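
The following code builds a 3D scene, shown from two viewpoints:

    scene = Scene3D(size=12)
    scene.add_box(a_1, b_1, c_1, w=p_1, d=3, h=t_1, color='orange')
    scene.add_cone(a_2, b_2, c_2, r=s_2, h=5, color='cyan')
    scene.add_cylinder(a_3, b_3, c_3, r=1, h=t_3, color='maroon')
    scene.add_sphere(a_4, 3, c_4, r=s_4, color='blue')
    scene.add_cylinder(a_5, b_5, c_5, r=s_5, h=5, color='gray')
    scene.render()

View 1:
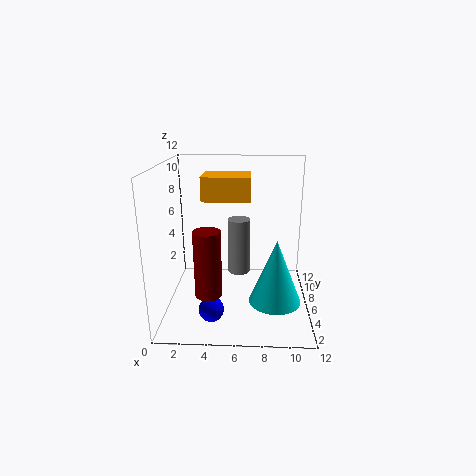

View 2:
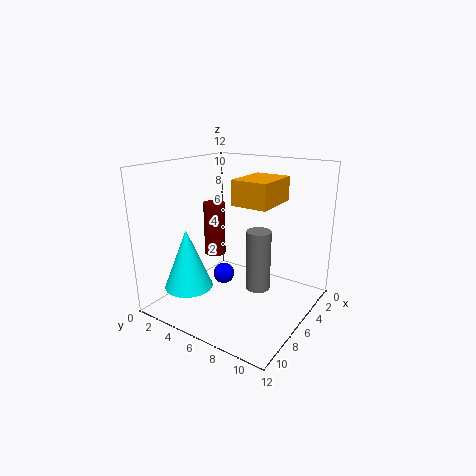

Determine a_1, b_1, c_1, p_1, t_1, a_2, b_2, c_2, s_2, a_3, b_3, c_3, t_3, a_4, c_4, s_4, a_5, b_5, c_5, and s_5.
a_1 = 3
b_1 = 6
c_1 = 9
p_1 = 4
t_1 = 2
a_2 = 9
b_2 = 3
c_2 = 2
s_2 = 2
a_3 = 4
b_3 = 2
c_3 = 3
t_3 = 5
a_4 = 4
c_4 = 1
s_4 = 1
a_5 = 6
b_5 = 8
c_5 = 2
s_5 = 1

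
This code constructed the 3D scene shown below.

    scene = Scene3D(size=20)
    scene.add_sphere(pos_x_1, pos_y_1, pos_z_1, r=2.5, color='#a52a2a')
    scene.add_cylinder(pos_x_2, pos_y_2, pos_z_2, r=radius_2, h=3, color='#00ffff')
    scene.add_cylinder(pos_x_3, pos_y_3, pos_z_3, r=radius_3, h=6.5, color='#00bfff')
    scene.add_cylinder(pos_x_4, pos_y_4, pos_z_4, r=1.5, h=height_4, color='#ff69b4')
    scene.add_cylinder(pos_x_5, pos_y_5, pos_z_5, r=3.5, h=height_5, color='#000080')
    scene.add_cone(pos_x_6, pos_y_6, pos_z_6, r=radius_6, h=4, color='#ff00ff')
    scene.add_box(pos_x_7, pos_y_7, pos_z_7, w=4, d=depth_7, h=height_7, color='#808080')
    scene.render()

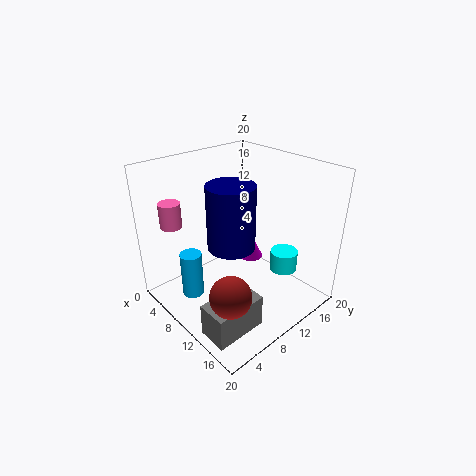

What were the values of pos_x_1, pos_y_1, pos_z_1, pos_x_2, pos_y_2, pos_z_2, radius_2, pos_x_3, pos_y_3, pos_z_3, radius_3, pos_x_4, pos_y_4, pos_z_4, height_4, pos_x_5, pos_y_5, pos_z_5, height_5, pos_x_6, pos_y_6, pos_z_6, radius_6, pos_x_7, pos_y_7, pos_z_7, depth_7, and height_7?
pos_x_1 = 16.5, pos_y_1 = 3, pos_z_1 = 7.5, pos_x_2 = 13.5, pos_y_2 = 16, pos_z_2 = 4, radius_2 = 2, pos_x_3 = 7, pos_y_3 = 4, pos_z_3 = 2, radius_3 = 1.5, pos_x_4 = 3.5, pos_y_4 = 3.5, pos_z_4 = 11.5, height_4 = 3.5, pos_x_5 = 8, pos_y_5 = 10.5, pos_z_5 = 7.5, height_5 = 9.5, pos_x_6 = 5.5, pos_y_6 = 17, pos_z_6 = 2, radius_6 = 2, pos_x_7 = 13, pos_y_7 = 1, pos_z_7 = 0.5, depth_7 = 7, height_7 = 4.5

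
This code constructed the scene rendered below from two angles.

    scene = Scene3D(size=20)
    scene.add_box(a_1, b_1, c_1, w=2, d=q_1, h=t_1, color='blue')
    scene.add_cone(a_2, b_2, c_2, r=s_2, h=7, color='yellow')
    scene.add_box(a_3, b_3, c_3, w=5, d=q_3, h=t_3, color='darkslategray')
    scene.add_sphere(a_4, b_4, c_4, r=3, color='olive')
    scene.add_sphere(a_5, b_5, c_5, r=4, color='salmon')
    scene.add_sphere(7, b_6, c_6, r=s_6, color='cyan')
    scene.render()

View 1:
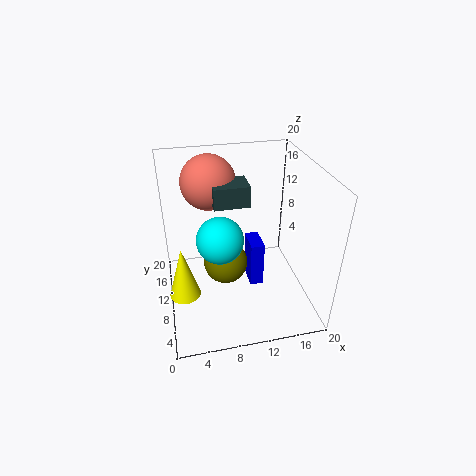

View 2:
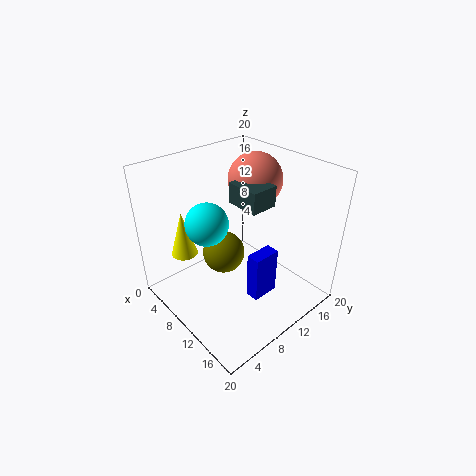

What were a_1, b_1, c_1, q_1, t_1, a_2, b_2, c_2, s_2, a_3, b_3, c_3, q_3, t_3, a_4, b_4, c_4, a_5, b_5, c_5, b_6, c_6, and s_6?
a_1 = 12, b_1 = 10, c_1 = 1, q_1 = 4, t_1 = 7, a_2 = 2, b_2 = 6, c_2 = 5, s_2 = 2, a_3 = 7, b_3 = 11, c_3 = 14, q_3 = 4, t_3 = 3, a_4 = 8, b_4 = 9, c_4 = 7, a_5 = 7, b_5 = 16, c_5 = 16, b_6 = 7, c_6 = 12, s_6 = 3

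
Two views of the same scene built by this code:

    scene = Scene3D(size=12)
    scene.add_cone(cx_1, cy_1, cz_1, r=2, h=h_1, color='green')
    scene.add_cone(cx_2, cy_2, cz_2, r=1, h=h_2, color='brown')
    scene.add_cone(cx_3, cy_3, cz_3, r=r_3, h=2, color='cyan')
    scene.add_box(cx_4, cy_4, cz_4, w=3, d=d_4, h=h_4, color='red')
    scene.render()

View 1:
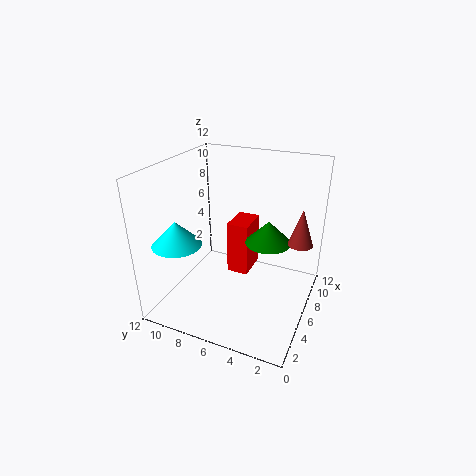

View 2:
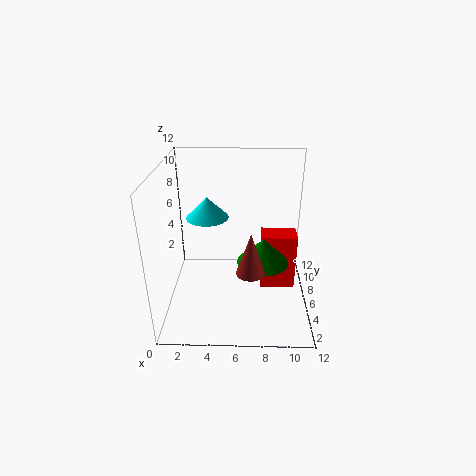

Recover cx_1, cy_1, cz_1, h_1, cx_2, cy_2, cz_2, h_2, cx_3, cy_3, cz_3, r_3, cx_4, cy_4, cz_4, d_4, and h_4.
cx_1 = 8
cy_1 = 4
cz_1 = 5
h_1 = 2
cx_2 = 7
cy_2 = 1
cz_2 = 6
h_2 = 3
cx_3 = 3
cy_3 = 10
cz_3 = 6
r_3 = 2
cx_4 = 8
cy_4 = 6
cz_4 = 1
d_4 = 2
h_4 = 5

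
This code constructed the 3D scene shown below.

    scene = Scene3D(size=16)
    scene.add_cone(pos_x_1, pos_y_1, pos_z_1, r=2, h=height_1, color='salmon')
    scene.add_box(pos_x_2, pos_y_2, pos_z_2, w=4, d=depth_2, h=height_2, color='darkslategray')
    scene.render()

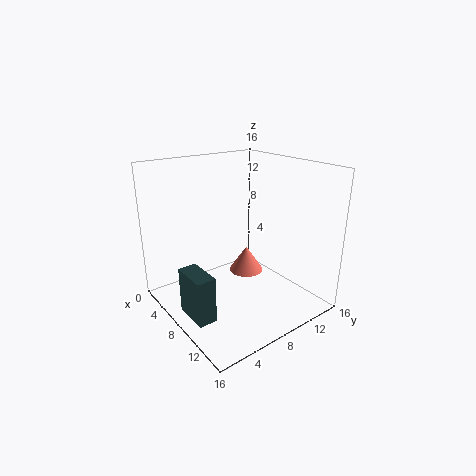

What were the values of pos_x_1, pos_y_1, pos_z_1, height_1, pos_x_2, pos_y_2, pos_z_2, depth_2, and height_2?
pos_x_1 = 7, pos_y_1 = 10, pos_z_1 = 3, height_1 = 3, pos_x_2 = 7, pos_y_2 = 1, pos_z_2 = 1, depth_2 = 2, height_2 = 5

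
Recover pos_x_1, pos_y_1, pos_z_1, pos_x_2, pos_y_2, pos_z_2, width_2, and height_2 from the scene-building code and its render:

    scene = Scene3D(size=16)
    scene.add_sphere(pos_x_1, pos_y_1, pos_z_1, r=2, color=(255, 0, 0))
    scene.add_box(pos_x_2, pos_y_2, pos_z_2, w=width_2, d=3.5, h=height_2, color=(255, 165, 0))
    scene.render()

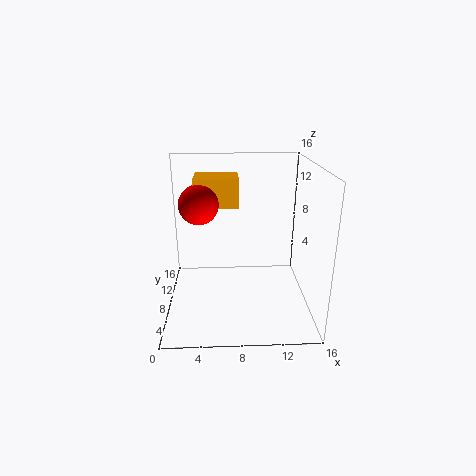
pos_x_1 = 4, pos_y_1 = 6, pos_z_1 = 12.5, pos_x_2 = 3.5, pos_y_2 = 6, pos_z_2 = 12, width_2 = 4.5, height_2 = 3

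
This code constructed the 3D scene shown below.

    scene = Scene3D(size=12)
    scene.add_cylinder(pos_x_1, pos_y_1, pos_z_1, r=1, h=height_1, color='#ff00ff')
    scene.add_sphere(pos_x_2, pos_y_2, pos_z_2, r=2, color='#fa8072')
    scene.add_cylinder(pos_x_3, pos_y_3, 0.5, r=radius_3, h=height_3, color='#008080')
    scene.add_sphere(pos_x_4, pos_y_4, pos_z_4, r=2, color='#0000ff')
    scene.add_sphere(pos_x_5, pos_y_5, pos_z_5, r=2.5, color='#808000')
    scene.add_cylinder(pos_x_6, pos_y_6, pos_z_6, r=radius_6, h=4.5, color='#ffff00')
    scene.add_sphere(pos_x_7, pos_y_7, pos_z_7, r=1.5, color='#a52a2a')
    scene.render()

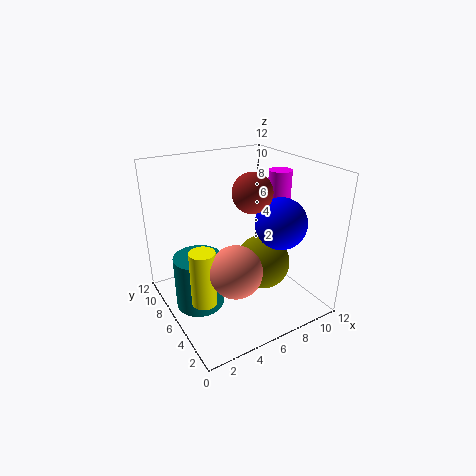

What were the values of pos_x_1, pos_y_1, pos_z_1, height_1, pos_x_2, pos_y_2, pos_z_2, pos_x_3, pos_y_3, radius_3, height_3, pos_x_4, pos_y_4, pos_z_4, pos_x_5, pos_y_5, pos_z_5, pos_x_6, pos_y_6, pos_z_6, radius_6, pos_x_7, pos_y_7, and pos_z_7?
pos_x_1 = 10.5
pos_y_1 = 6.5
pos_z_1 = 6.5
height_1 = 4.5
pos_x_2 = 4
pos_y_2 = 3
pos_z_2 = 5
pos_x_3 = 2.5
pos_y_3 = 6.5
radius_3 = 2
height_3 = 4.5
pos_x_4 = 8
pos_y_4 = 3
pos_z_4 = 8
pos_x_5 = 9
pos_y_5 = 6.5
pos_z_5 = 2.5
pos_x_6 = 2
pos_y_6 = 4.5
pos_z_6 = 2
radius_6 = 1
pos_x_7 = 6
pos_y_7 = 4
pos_z_7 = 10.5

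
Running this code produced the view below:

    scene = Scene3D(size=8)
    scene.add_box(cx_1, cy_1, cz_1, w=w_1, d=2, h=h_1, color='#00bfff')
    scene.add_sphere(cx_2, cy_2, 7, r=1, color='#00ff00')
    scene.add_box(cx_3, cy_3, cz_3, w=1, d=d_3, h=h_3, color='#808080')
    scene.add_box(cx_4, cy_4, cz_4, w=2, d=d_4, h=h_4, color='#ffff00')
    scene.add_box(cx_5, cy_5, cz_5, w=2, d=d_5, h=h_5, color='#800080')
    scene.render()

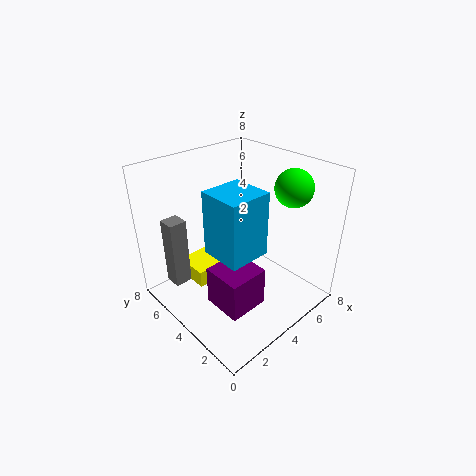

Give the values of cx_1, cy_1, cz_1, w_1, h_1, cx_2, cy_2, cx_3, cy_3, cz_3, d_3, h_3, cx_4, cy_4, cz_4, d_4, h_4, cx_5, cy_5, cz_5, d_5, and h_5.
cx_1 = 1; cy_1 = 1; cz_1 = 5; w_1 = 2; h_1 = 3; cx_2 = 6; cy_2 = 2; cx_3 = 1; cy_3 = 6; cz_3 = 1; d_3 = 1; h_3 = 4; cx_4 = 2; cy_4 = 5; cz_4 = 1; d_4 = 2; h_4 = 1; cx_5 = 1; cy_5 = 1; cz_5 = 2; d_5 = 2; h_5 = 2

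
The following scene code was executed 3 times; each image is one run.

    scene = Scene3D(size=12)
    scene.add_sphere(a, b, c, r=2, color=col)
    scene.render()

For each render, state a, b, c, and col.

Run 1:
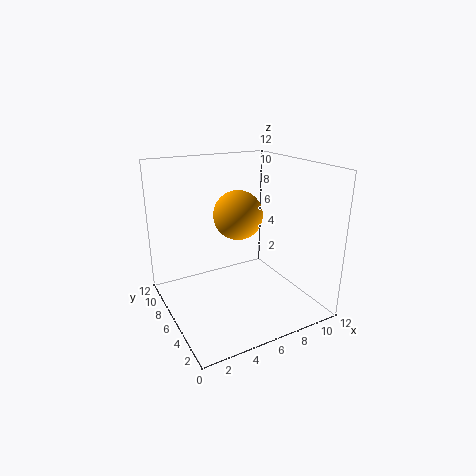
a = 6; b = 6; c = 8; col = 'orange'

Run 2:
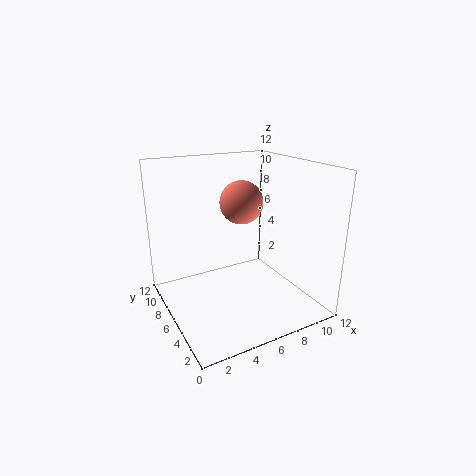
a = 8; b = 9; c = 8; col = 'salmon'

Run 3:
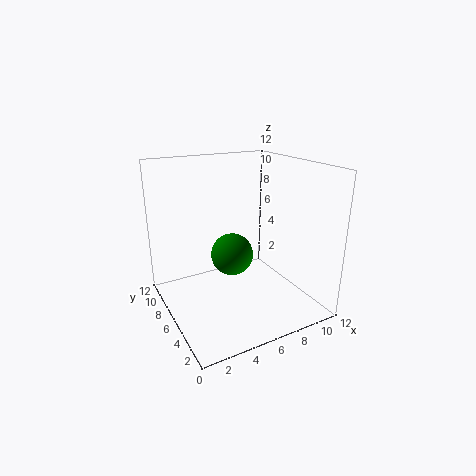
a = 7; b = 9; c = 3; col = 'green'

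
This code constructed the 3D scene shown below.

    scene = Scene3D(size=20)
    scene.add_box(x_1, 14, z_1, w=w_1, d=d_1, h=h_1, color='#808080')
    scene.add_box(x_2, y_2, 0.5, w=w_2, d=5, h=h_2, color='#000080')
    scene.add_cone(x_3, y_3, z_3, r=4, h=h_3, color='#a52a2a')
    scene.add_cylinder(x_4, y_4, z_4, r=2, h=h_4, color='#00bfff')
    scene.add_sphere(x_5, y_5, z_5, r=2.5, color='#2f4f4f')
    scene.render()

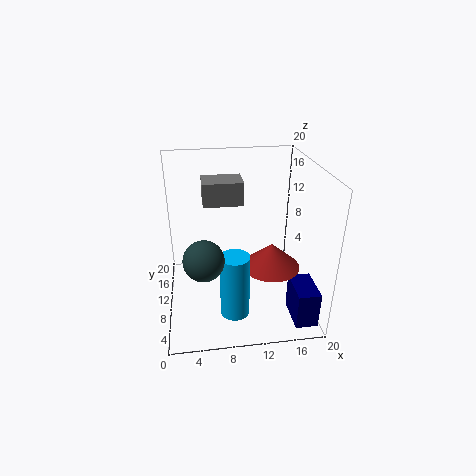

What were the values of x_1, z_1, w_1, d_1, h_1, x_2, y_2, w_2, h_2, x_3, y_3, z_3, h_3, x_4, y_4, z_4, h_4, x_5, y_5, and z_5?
x_1 = 5.5
z_1 = 13
w_1 = 6
d_1 = 4.5
h_1 = 3.5
x_2 = 16.5
y_2 = 1.5
w_2 = 3
h_2 = 5
x_3 = 14.5
y_3 = 8.5
z_3 = 6
h_3 = 3.5
x_4 = 9
y_4 = 6
z_4 = 0.5
h_4 = 9
x_5 = 5
y_5 = 4
z_5 = 10.5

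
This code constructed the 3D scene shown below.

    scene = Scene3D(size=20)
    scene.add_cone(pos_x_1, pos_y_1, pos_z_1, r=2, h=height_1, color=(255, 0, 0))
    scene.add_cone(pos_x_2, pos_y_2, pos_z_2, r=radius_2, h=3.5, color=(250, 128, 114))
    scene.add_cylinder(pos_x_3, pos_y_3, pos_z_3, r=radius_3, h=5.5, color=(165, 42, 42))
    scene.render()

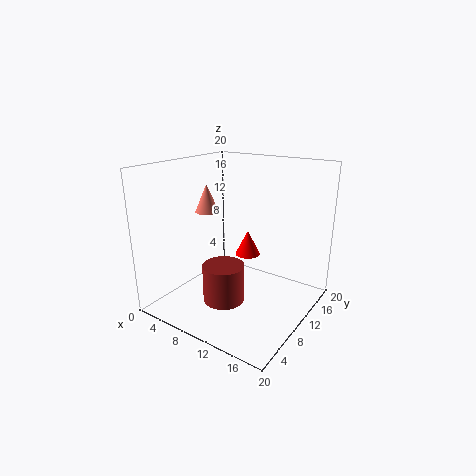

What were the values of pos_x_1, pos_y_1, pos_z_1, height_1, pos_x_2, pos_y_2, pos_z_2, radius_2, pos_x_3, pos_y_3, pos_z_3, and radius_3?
pos_x_1 = 7.5
pos_y_1 = 16.5
pos_z_1 = 4.5
height_1 = 4
pos_x_2 = 8
pos_y_2 = 6
pos_z_2 = 14.5
radius_2 = 1.5
pos_x_3 = 8.5
pos_y_3 = 8.5
pos_z_3 = 0.5
radius_3 = 3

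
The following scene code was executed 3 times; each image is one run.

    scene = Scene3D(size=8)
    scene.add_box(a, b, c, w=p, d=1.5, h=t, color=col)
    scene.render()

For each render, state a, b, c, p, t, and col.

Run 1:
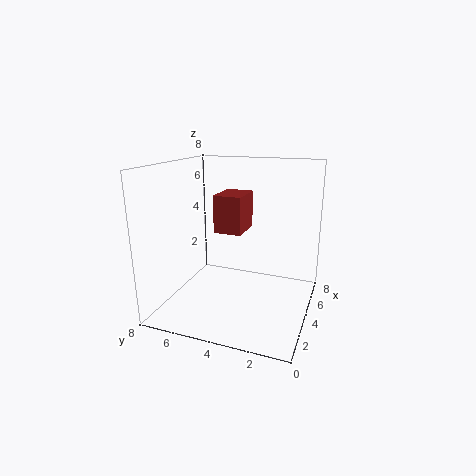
a = 3, b = 3.5, c = 4.5, p = 2, t = 2, col = 'brown'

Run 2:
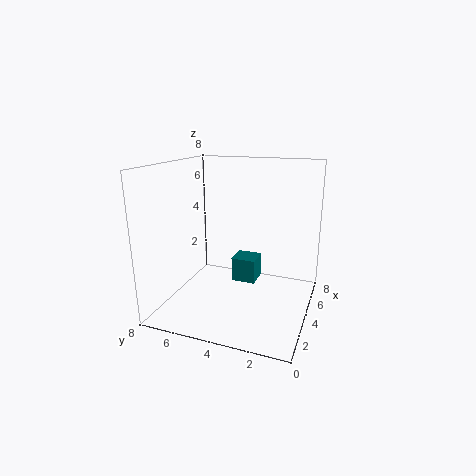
a = 5.5, b = 3.5, c = 0.5, p = 1.5, t = 1.5, col = 'teal'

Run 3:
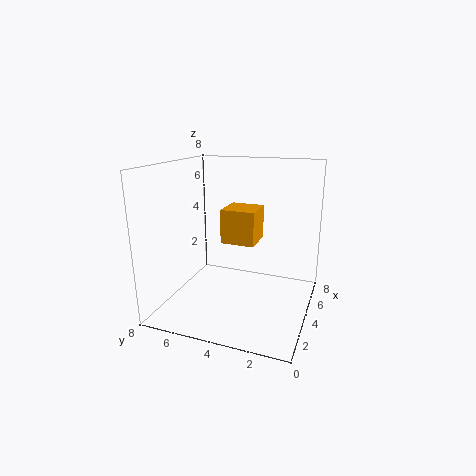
a = 0.5, b = 2, c = 5, p = 1.5, t = 1.5, col = 'orange'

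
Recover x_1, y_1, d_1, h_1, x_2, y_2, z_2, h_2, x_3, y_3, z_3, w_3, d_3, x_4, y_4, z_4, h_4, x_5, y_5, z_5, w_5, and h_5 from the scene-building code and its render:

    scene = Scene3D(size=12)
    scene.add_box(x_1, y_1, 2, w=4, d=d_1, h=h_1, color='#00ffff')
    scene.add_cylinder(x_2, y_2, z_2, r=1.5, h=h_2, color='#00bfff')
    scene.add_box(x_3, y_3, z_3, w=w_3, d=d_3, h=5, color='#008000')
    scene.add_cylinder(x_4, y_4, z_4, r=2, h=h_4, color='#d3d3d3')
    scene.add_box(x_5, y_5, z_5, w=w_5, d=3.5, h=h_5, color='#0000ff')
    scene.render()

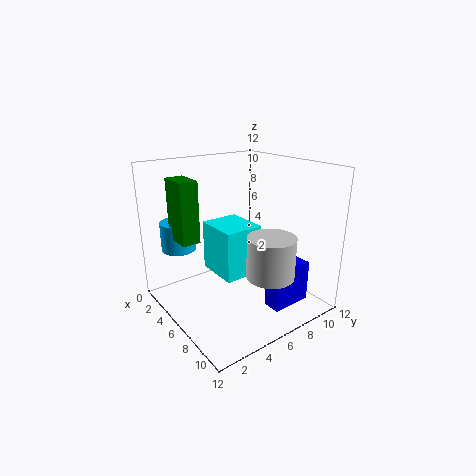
x_1 = 2
y_1 = 5
d_1 = 3.5
h_1 = 4.5
x_2 = 2
y_2 = 2.5
z_2 = 4.5
h_2 = 2.5
x_3 = 2.5
y_3 = 1.5
z_3 = 6
w_3 = 2.5
d_3 = 1.5
x_4 = 8.5
y_4 = 7.5
z_4 = 3
h_4 = 3.5
x_5 = 8.5
y_5 = 7
z_5 = 0.5
w_5 = 1.5
h_5 = 3.5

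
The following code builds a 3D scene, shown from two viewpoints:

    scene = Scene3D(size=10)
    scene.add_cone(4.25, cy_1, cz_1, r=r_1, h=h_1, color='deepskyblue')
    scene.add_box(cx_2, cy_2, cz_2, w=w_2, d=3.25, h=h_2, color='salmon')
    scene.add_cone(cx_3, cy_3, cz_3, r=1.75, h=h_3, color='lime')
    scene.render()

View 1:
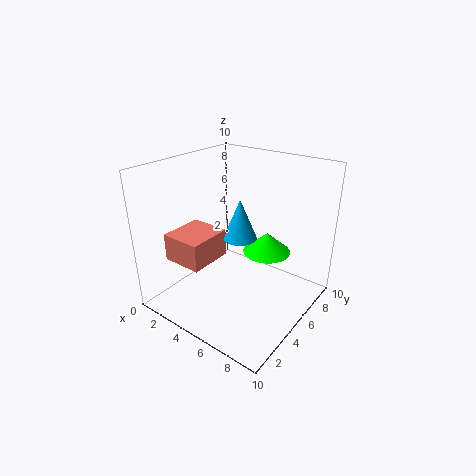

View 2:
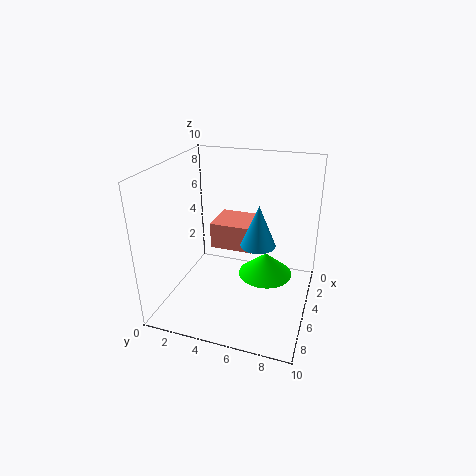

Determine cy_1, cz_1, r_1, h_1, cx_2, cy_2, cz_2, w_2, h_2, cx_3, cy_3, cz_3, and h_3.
cy_1 = 6.25
cz_1 = 4.25
r_1 = 1.25
h_1 = 3
cx_2 = 0.5
cy_2 = 2.25
cz_2 = 3
w_2 = 3
h_2 = 2
cx_3 = 6
cy_3 = 7.25
cz_3 = 3.25
h_3 = 1.5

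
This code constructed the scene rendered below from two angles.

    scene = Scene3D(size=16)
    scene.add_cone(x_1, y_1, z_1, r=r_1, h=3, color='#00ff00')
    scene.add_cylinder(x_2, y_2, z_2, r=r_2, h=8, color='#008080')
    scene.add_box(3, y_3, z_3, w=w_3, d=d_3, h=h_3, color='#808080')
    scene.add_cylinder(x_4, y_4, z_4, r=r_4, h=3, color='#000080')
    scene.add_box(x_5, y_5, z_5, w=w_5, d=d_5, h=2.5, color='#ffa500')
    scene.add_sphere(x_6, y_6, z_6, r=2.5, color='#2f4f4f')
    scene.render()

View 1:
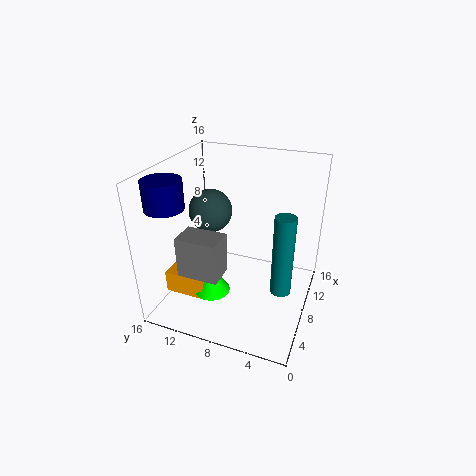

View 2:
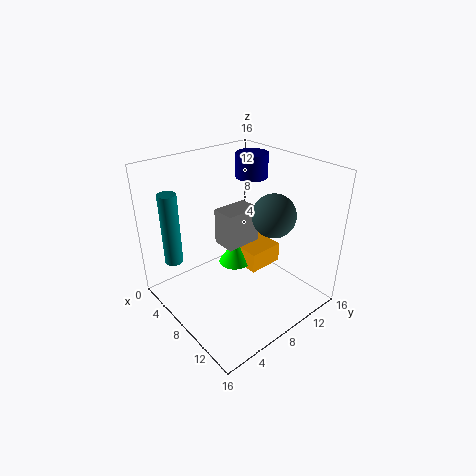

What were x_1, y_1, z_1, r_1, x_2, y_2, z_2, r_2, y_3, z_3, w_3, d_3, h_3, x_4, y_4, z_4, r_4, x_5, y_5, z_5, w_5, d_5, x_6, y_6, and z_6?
x_1 = 5
y_1 = 10
z_1 = 2.5
r_1 = 2
x_2 = 4
y_2 = 2
z_2 = 5.5
r_2 = 1
y_3 = 8.5
z_3 = 5
w_3 = 3
d_3 = 4.5
h_3 = 4.5
x_4 = 3.5
y_4 = 14
z_4 = 12.5
r_4 = 2
x_5 = 3.5
y_5 = 10.5
z_5 = 2
w_5 = 4.5
d_5 = 4.5
x_6 = 9.5
y_6 = 12
z_6 = 10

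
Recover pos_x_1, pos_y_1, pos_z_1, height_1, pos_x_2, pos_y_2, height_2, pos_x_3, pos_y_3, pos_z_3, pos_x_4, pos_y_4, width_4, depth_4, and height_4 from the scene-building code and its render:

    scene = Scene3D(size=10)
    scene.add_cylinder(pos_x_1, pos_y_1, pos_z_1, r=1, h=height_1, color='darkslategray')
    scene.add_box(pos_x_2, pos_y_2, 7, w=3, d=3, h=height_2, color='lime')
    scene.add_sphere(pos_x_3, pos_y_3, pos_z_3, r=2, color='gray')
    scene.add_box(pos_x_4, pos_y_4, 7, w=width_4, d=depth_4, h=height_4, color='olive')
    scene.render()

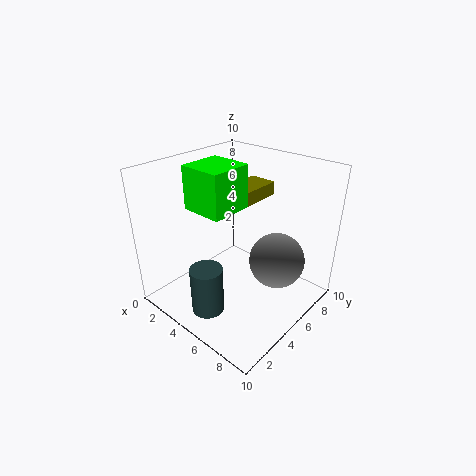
pos_x_1 = 6, pos_y_1 = 1, pos_z_1 = 2, height_1 = 3, pos_x_2 = 2, pos_y_2 = 3, height_2 = 3, pos_x_3 = 7, pos_y_3 = 7, pos_z_3 = 3, pos_x_4 = 3, pos_y_4 = 6, width_4 = 2, depth_4 = 3, height_4 = 1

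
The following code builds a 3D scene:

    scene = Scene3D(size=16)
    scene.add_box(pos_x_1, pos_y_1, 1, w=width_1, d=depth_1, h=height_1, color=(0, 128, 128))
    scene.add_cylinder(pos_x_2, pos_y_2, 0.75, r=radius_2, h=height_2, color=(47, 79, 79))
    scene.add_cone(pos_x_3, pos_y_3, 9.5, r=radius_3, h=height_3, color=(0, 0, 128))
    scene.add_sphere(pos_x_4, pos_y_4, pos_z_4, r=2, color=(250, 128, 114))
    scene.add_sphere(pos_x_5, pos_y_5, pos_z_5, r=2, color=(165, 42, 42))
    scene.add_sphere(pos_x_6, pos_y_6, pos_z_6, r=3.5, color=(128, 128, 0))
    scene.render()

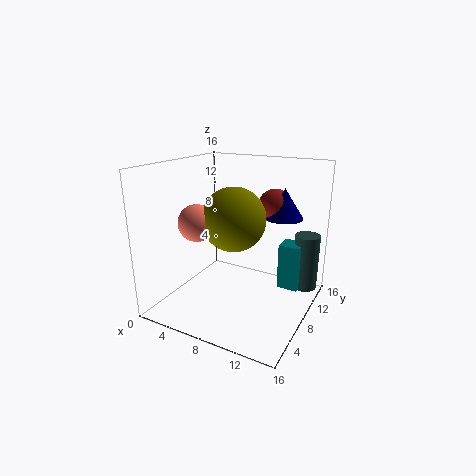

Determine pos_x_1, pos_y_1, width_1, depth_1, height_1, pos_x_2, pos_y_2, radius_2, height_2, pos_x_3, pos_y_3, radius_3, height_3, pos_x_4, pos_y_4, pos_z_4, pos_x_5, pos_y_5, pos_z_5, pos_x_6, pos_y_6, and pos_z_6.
pos_x_1 = 11.5; pos_y_1 = 11.5; width_1 = 2.5; depth_1 = 2.5; height_1 = 5.5; pos_x_2 = 14.25; pos_y_2 = 13.75; radius_2 = 1.5; height_2 = 6.75; pos_x_3 = 11.5; pos_y_3 = 12.75; radius_3 = 2.25; height_3 = 3.5; pos_x_4 = 4.5; pos_y_4 = 5.25; pos_z_4 = 10; pos_x_5 = 10.25; pos_y_5 = 13; pos_z_5 = 10.75; pos_x_6 = 7.75; pos_y_6 = 7.5; pos_z_6 = 10.25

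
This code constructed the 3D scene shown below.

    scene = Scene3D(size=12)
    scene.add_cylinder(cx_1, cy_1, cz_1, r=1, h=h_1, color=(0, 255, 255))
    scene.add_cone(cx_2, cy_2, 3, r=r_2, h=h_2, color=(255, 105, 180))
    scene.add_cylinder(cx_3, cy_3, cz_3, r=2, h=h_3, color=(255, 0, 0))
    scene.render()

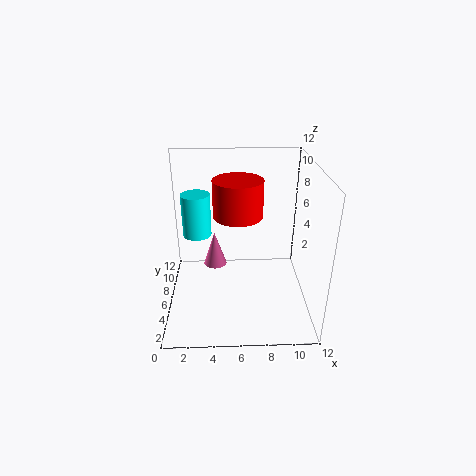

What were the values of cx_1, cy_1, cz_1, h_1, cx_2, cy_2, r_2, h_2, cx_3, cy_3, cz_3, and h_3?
cx_1 = 3
cy_1 = 3
cz_1 = 8
h_1 = 3
cx_2 = 4
cy_2 = 7
r_2 = 1
h_2 = 3
cx_3 = 6
cy_3 = 6
cz_3 = 8
h_3 = 3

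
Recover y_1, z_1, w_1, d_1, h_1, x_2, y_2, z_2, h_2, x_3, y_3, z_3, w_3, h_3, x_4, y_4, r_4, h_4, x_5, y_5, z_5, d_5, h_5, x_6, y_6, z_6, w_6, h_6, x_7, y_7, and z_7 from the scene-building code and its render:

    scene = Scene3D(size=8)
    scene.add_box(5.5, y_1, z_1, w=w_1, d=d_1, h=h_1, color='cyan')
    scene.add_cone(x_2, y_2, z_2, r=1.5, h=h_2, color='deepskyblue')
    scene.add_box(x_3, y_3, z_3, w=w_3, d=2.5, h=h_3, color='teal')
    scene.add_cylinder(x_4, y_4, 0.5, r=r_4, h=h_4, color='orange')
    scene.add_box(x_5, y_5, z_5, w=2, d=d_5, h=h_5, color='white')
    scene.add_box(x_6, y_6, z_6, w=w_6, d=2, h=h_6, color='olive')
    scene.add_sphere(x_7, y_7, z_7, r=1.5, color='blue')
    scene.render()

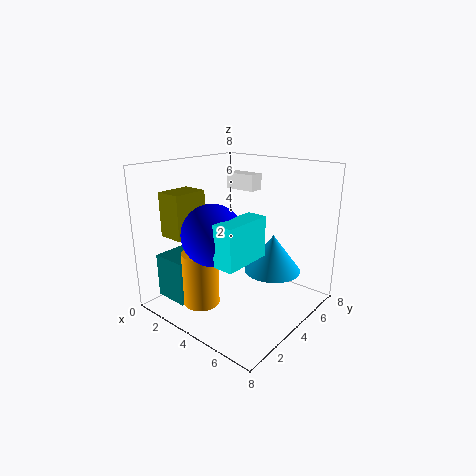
y_1 = 0.5
z_1 = 4
w_1 = 1
d_1 = 2.5
h_1 = 2
x_2 = 6
y_2 = 4.5
z_2 = 2.5
h_2 = 2
x_3 = 0.5
y_3 = 1
z_3 = 0.5
w_3 = 2
h_3 = 2.5
x_4 = 3
y_4 = 2
r_4 = 1
h_4 = 3
x_5 = 1
y_5 = 6.5
z_5 = 6
d_5 = 1
h_5 = 1
x_6 = 0.5
y_6 = 1.5
z_6 = 4
w_6 = 1.5
h_6 = 2.5
x_7 = 4.5
y_7 = 1.5
z_7 = 5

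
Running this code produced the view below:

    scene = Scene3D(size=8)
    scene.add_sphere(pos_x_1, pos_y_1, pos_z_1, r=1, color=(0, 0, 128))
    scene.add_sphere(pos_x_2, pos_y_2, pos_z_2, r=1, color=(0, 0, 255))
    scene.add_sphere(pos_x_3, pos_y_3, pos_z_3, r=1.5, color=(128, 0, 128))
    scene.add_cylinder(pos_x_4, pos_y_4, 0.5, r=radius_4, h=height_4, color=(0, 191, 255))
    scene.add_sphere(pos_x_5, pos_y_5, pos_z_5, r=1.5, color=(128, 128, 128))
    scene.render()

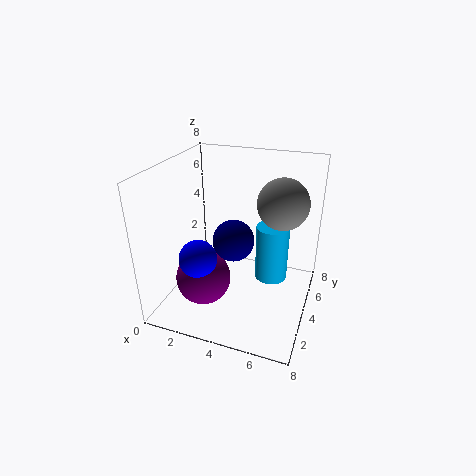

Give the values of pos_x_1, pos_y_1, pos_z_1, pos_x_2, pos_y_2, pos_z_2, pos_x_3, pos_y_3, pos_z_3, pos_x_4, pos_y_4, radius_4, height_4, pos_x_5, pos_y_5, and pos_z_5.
pos_x_1 = 4.5; pos_y_1 = 2; pos_z_1 = 5; pos_x_2 = 2.5; pos_y_2 = 2; pos_z_2 = 3.5; pos_x_3 = 2.5; pos_y_3 = 2.5; pos_z_3 = 2; pos_x_4 = 5.5; pos_y_4 = 6; radius_4 = 1; height_4 = 3.5; pos_x_5 = 6; pos_y_5 = 6; pos_z_5 = 5.5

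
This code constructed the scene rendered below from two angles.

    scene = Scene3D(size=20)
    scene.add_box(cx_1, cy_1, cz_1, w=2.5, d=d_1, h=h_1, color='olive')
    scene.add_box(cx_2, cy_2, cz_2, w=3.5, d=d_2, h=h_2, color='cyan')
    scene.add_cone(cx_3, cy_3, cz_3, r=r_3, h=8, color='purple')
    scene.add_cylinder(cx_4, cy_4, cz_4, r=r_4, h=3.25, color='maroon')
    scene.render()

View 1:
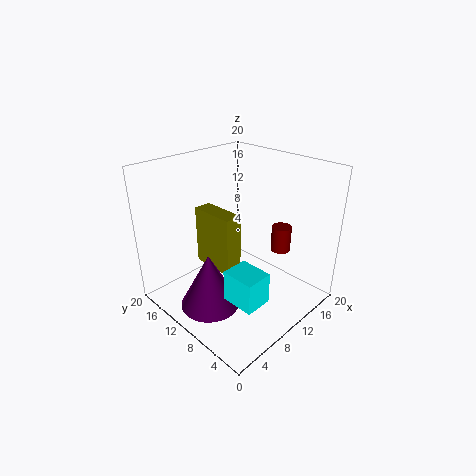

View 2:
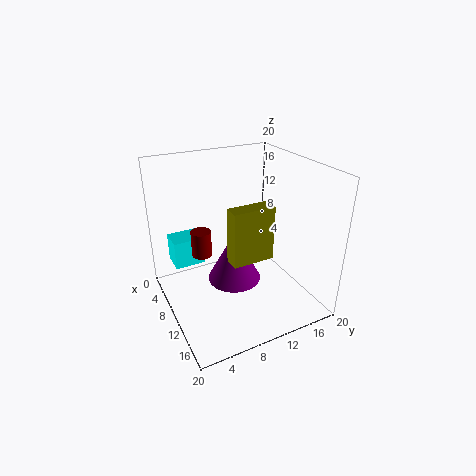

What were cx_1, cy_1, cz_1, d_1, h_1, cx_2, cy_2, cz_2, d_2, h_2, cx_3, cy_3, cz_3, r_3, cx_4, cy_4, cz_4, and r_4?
cx_1 = 7.5, cy_1 = 9.5, cz_1 = 5, d_1 = 6.5, h_1 = 8.5, cx_2 = 3.5, cy_2 = 1.75, cz_2 = 5.5, d_2 = 4.25, h_2 = 4, cx_3 = 5.75, cy_3 = 11.5, cz_3 = 0.25, r_3 = 4.25, cx_4 = 11.75, cy_4 = 4, cz_4 = 10, r_4 = 1.25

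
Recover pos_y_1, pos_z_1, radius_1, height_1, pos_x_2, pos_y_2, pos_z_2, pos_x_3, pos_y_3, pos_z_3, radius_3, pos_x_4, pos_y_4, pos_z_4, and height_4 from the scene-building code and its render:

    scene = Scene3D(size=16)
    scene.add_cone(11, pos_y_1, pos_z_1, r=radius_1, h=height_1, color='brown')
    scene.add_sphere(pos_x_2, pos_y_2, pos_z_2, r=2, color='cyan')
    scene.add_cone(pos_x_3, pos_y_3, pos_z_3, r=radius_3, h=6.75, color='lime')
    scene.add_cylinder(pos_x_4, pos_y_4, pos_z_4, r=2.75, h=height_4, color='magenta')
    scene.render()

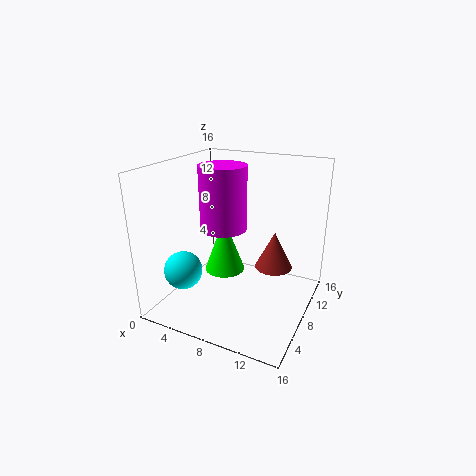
pos_y_1 = 11.75, pos_z_1 = 3.25, radius_1 = 2.25, height_1 = 4.5, pos_x_2 = 4, pos_y_2 = 3, pos_z_2 = 5.5, pos_x_3 = 4.75, pos_y_3 = 10.75, pos_z_3 = 2, radius_3 = 2.5, pos_x_4 = 5.25, pos_y_4 = 9.75, pos_z_4 = 8, height_4 = 7.5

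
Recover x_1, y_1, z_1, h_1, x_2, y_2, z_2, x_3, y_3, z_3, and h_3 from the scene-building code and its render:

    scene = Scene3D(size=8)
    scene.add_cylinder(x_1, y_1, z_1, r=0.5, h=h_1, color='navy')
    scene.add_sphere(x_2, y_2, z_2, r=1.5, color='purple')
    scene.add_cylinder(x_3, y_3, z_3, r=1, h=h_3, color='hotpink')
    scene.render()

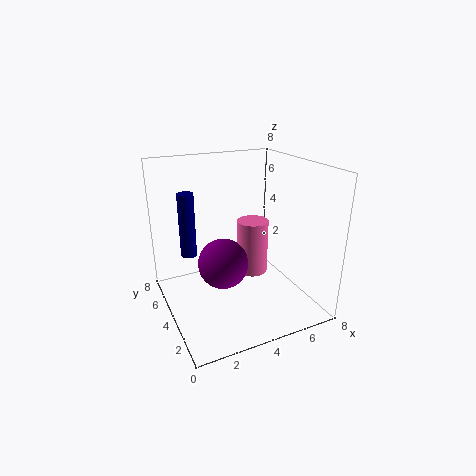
x_1 = 2; y_1 = 7; z_1 = 2; h_1 = 4; x_2 = 3.5; y_2 = 5; z_2 = 2; x_3 = 6; y_3 = 6; z_3 = 0.5; h_3 = 3.5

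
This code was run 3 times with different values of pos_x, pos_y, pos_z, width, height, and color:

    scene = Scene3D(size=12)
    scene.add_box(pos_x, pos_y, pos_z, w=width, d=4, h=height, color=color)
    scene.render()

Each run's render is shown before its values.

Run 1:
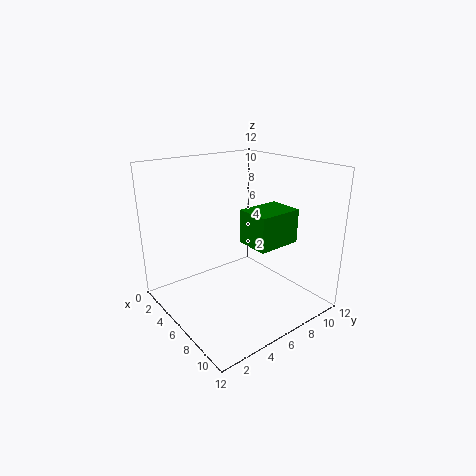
pos_x = 5; pos_y = 7; pos_z = 5; width = 3; height = 3; color = 'green'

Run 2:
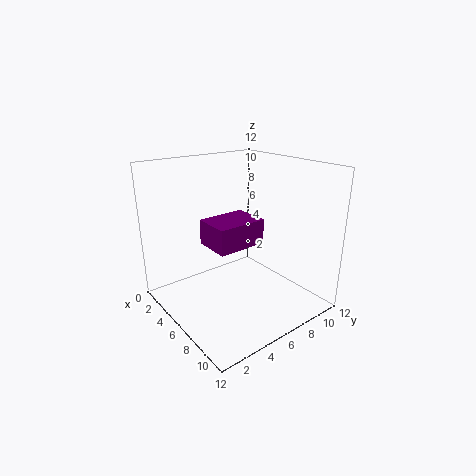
pos_x = 5; pos_y = 3; pos_z = 6; width = 3; height = 2; color = 'purple'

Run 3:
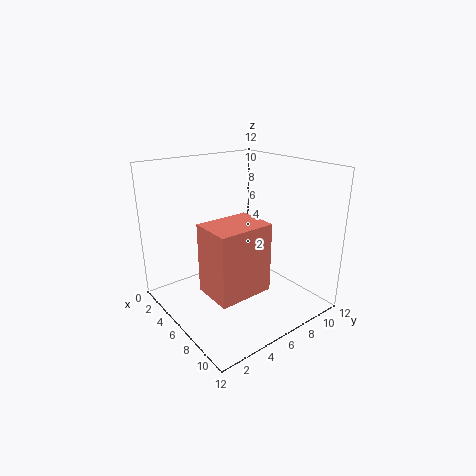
pos_x = 8; pos_y = 1; pos_z = 4; width = 3; height = 5; color = 'salmon'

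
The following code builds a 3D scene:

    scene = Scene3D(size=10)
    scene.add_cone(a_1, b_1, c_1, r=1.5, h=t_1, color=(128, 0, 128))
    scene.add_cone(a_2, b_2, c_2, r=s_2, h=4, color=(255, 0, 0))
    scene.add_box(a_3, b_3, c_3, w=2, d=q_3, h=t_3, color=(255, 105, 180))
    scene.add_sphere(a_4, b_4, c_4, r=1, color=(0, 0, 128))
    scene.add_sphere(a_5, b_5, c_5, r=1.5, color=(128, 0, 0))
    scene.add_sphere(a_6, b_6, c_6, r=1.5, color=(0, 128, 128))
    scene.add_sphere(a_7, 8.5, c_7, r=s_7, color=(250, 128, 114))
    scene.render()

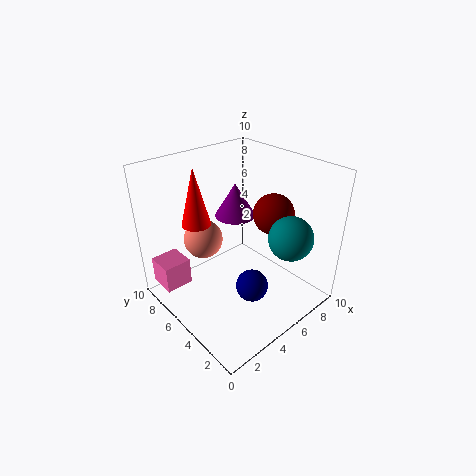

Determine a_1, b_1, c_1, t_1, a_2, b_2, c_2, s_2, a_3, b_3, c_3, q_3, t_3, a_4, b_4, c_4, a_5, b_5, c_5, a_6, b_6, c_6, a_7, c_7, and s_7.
a_1 = 6.5, b_1 = 7, c_1 = 5.5, t_1 = 2.5, a_2 = 3, b_2 = 7, c_2 = 6, s_2 = 1, a_3 = 0.5, b_3 = 7.5, c_3 = 1, q_3 = 2, t_3 = 2, a_4 = 3.5, b_4 = 2, c_4 = 3.5, a_5 = 8, b_5 = 4.5, c_5 = 6, a_6 = 7, b_6 = 2, c_6 = 5.5, a_7 = 4.5, c_7 = 3.5, s_7 = 1.5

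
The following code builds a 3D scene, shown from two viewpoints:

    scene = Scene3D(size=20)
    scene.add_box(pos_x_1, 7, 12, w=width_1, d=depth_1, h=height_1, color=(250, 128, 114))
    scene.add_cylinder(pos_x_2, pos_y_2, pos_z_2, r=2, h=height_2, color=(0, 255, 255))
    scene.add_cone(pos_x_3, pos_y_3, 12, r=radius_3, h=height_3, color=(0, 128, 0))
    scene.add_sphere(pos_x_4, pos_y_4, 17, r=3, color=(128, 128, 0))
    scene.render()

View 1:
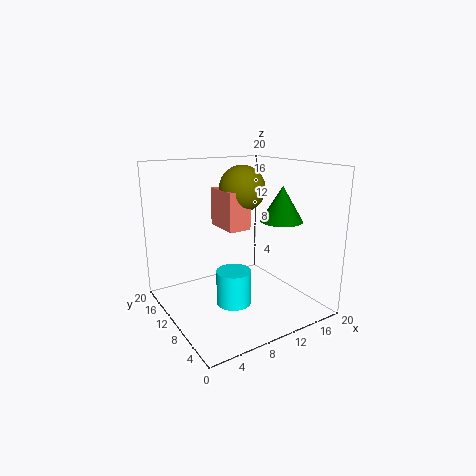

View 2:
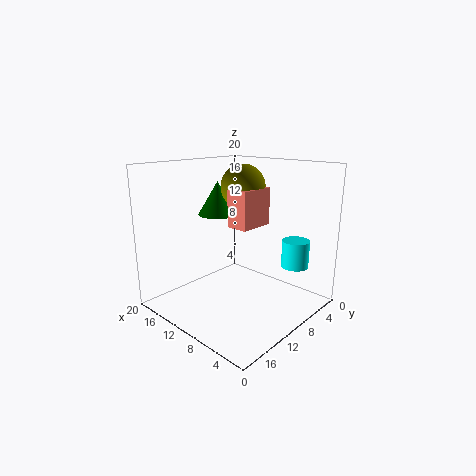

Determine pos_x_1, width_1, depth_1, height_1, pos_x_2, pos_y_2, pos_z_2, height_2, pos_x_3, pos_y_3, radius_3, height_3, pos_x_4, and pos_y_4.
pos_x_1 = 7, width_1 = 3, depth_1 = 5, height_1 = 5, pos_x_2 = 5, pos_y_2 = 3, pos_z_2 = 5, height_2 = 4, pos_x_3 = 16, pos_y_3 = 8, radius_3 = 3, height_3 = 5, pos_x_4 = 10, pos_y_4 = 9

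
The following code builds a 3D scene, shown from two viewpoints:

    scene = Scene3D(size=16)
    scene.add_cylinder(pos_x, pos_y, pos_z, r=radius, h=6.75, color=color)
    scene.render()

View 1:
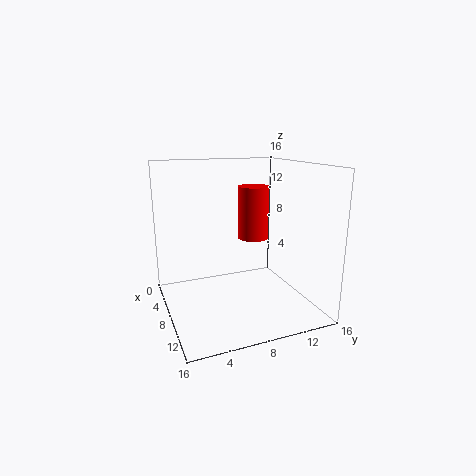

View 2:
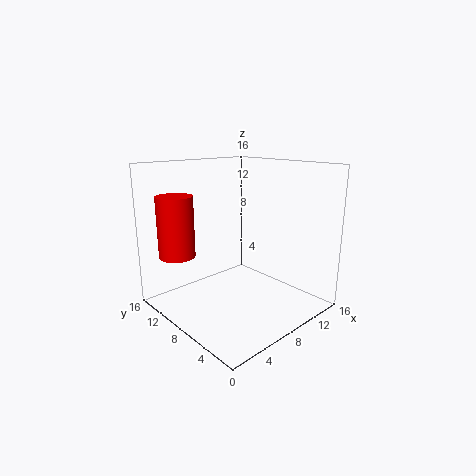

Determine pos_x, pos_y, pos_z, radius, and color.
pos_x = 2.75; pos_y = 12.25; pos_z = 6; radius = 2; color = 'red'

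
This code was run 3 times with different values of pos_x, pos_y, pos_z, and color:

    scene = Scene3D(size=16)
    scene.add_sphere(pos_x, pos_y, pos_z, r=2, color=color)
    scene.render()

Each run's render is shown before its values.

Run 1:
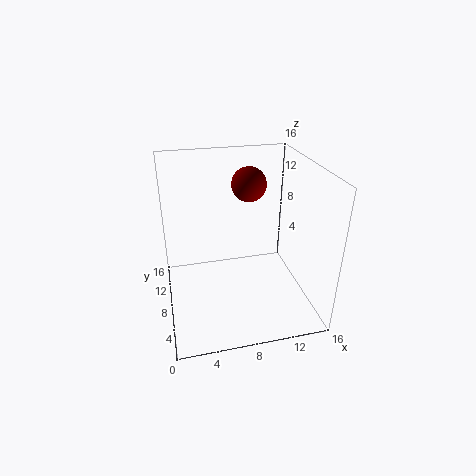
pos_x = 10; pos_y = 11; pos_z = 13; color = 'maroon'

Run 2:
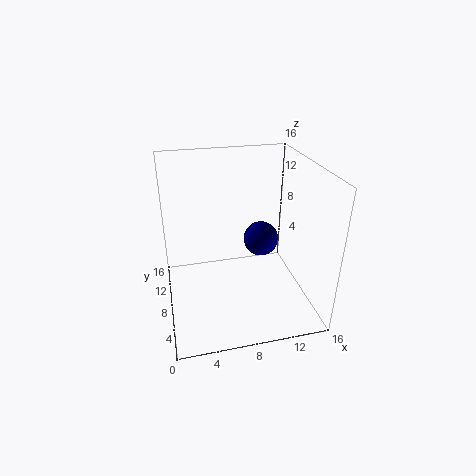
pos_x = 11; pos_y = 9; pos_z = 7; color = 'navy'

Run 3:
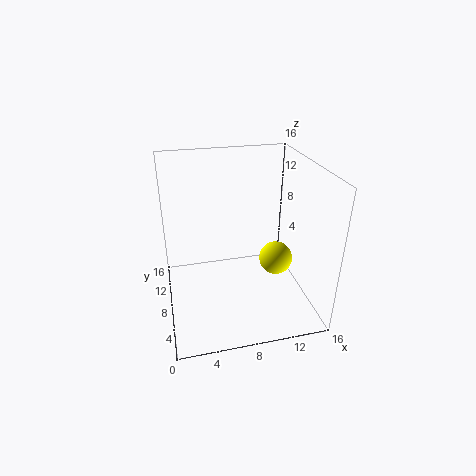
pos_x = 13; pos_y = 9; pos_z = 4; color = 'yellow'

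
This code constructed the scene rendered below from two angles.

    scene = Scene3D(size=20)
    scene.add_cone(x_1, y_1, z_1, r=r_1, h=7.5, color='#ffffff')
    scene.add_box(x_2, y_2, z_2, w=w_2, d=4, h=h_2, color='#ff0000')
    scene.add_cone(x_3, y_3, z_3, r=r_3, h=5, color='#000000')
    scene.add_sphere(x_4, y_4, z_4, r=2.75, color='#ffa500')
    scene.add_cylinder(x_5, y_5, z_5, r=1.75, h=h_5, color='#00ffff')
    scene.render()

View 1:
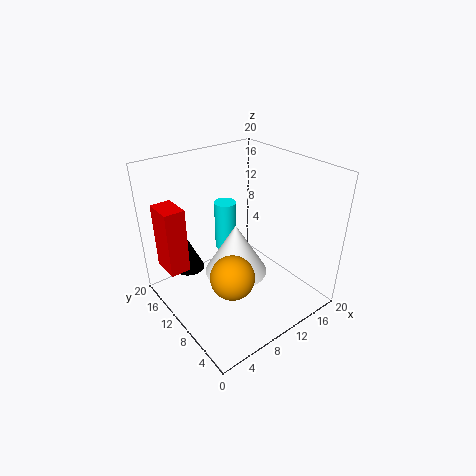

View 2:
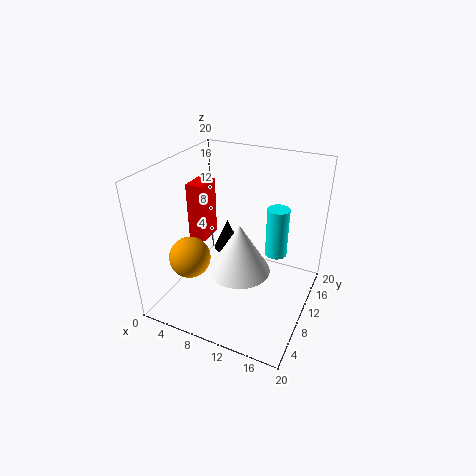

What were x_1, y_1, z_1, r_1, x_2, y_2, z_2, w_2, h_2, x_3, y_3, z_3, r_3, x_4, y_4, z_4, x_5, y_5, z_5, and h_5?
x_1 = 10; y_1 = 10.5; z_1 = 4.25; r_1 = 4.5; x_2 = 0.5; y_2 = 12; z_2 = 6.5; w_2 = 2.75; h_2 = 9; x_3 = 5.25; y_3 = 16; z_3 = 3.75; r_3 = 2.25; x_4 = 5.25; y_4 = 5; z_4 = 8.5; x_5 = 13.25; y_5 = 17.5; z_5 = 3.75; h_5 = 8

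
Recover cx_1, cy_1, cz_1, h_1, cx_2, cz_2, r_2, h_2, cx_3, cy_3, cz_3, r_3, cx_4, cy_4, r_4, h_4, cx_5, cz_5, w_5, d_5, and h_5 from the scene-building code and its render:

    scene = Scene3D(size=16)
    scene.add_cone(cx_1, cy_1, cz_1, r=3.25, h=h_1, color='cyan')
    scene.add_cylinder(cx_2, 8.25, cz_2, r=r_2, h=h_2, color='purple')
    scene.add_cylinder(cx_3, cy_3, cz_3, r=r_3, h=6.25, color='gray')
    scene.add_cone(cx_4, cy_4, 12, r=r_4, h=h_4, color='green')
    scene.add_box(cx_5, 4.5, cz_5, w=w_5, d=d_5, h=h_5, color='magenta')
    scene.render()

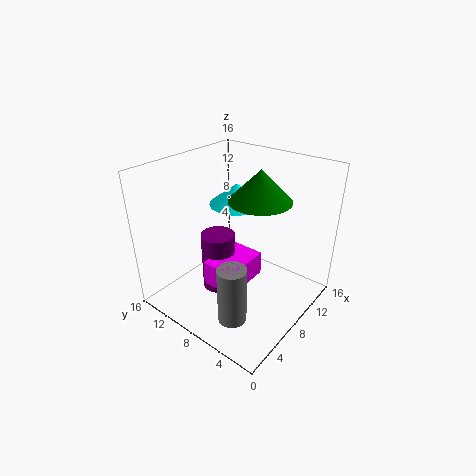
cx_1 = 11.25; cy_1 = 10.75; cz_1 = 10.25; h_1 = 2.5; cx_2 = 5; cz_2 = 3.5; r_2 = 1.75; h_2 = 6.25; cx_3 = 3.25; cy_3 = 5; cz_3 = 1.5; r_3 = 1.5; cx_4 = 10.25; cy_4 = 6.75; r_4 = 3.5; h_4 = 3.5; cx_5 = 2.5; cz_5 = 5.25; w_5 = 5; d_5 = 3.5; h_5 = 2.5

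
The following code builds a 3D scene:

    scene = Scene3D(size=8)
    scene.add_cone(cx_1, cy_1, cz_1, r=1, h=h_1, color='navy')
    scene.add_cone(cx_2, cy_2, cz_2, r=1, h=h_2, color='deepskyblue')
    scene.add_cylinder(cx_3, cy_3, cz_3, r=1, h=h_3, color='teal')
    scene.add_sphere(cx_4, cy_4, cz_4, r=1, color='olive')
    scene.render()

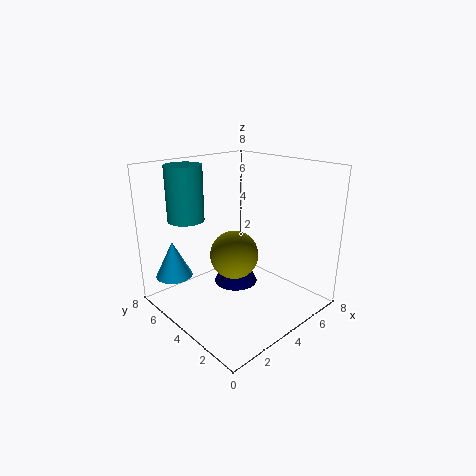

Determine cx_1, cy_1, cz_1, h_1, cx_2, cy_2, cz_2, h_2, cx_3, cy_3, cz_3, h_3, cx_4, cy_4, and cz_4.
cx_1 = 2, cy_1 = 2, cz_1 = 3, h_1 = 2, cx_2 = 1, cy_2 = 6, cz_2 = 2, h_2 = 2, cx_3 = 2, cy_3 = 6, cz_3 = 5, h_3 = 3, cx_4 = 1, cy_4 = 1, cz_4 = 5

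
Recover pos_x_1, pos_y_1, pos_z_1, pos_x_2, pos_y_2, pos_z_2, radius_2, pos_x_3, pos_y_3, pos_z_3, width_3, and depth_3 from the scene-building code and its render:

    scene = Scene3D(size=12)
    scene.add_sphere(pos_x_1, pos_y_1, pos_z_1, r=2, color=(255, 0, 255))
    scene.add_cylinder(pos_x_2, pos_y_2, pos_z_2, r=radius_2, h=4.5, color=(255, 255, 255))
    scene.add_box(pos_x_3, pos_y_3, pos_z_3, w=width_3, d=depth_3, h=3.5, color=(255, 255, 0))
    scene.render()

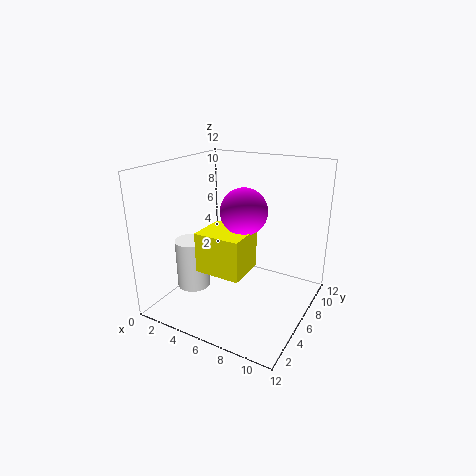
pos_x_1 = 6, pos_y_1 = 7, pos_z_1 = 8, pos_x_2 = 1.5, pos_y_2 = 5.5, pos_z_2 = 0.5, radius_2 = 1.5, pos_x_3 = 3, pos_y_3 = 4, pos_z_3 = 3, width_3 = 4, depth_3 = 3.5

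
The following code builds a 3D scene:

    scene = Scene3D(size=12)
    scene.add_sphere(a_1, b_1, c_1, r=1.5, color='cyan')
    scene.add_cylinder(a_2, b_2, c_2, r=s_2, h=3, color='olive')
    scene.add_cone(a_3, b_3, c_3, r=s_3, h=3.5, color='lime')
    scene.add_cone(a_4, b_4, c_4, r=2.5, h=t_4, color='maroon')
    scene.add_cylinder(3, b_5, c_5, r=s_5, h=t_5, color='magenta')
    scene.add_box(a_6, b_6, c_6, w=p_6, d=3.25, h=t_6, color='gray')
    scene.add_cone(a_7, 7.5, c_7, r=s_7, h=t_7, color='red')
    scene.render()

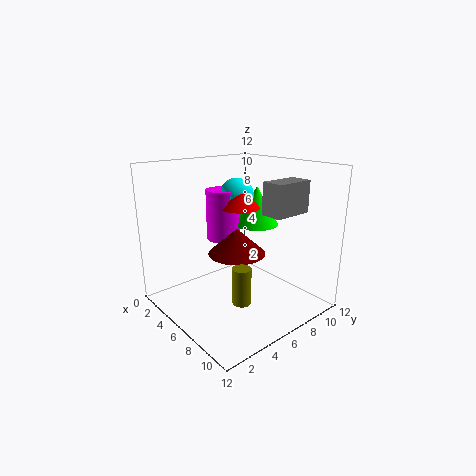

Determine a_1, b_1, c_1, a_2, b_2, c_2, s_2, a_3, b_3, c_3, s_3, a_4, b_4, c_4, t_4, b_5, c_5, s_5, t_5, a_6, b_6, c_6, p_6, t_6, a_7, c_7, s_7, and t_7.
a_1 = 3.75; b_1 = 7.75; c_1 = 9; a_2 = 8.25; b_2 = 4.5; c_2 = 1.5; s_2 = 0.75; a_3 = 4.75; b_3 = 9.25; c_3 = 6.25; s_3 = 2; a_4 = 5.25; b_4 = 6.5; c_4 = 4.25; t_4 = 2.25; b_5 = 6.75; c_5 = 5; s_5 = 1.5; t_5 = 4.5; a_6 = 8.5; b_6 = 6.25; c_6 = 8.5; p_6 = 1.75; t_6 = 2.5; a_7 = 4.5; c_7 = 8; s_7 = 1.75; t_7 = 2.25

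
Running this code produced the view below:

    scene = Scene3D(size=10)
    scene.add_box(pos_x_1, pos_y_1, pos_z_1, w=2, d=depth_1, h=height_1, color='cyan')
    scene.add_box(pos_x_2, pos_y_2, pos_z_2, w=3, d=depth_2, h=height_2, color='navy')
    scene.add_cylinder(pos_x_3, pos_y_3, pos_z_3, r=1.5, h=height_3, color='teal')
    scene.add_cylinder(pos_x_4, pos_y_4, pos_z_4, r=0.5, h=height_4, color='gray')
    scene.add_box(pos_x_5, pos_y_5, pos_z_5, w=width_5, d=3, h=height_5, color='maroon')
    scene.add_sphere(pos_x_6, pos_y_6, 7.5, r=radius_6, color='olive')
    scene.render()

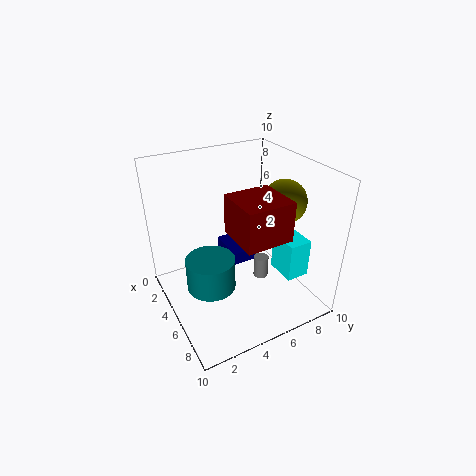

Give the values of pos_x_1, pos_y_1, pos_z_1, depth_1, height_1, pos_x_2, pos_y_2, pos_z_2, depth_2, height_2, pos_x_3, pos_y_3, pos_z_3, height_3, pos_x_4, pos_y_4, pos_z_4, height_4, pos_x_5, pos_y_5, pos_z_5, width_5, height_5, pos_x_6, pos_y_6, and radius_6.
pos_x_1 = 7, pos_y_1 = 6.5, pos_z_1 = 3.5, depth_1 = 1.5, height_1 = 2.5, pos_x_2 = 0.5, pos_y_2 = 5.5, pos_z_2 = 1.5, depth_2 = 2, height_2 = 1, pos_x_3 = 7, pos_y_3 = 2, pos_z_3 = 3.5, height_3 = 2, pos_x_4 = 6.5, pos_y_4 = 6, pos_z_4 = 2.5, height_4 = 1.5, pos_x_5 = 6, pos_y_5 = 3.5, pos_z_5 = 6.5, width_5 = 3, height_5 = 2.5, pos_x_6 = 6, pos_y_6 = 8, radius_6 = 1.5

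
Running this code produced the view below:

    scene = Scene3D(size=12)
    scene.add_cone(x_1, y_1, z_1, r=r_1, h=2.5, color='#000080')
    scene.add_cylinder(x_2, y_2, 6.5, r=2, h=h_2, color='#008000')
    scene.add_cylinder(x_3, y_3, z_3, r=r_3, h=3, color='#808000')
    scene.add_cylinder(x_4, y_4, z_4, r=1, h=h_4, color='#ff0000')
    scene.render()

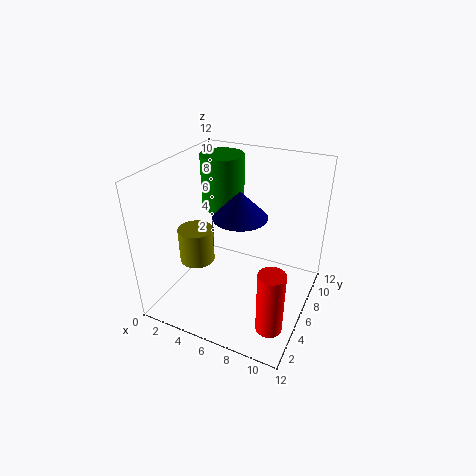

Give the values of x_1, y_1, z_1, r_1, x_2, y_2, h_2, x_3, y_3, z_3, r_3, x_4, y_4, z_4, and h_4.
x_1 = 5; y_1 = 8.5; z_1 = 6.5; r_1 = 2.5; x_2 = 2.5; y_2 = 10; h_2 = 5; x_3 = 2.5; y_3 = 5; z_3 = 3.5; r_3 = 1.5; x_4 = 10.5; y_4 = 2; z_4 = 1.5; h_4 = 5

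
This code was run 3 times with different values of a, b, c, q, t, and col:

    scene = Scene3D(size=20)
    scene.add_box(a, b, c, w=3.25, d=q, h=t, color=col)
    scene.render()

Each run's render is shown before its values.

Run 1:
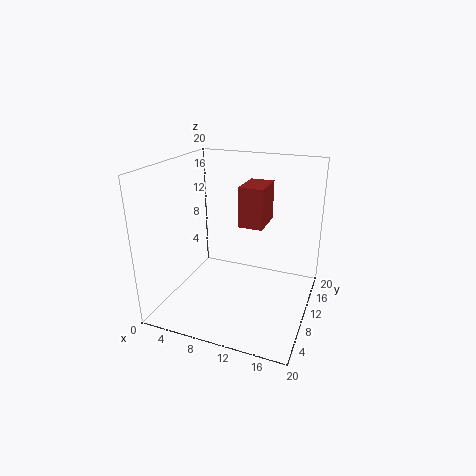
a = 10.75; b = 8; c = 12.5; q = 5; t = 5.25; col = 'brown'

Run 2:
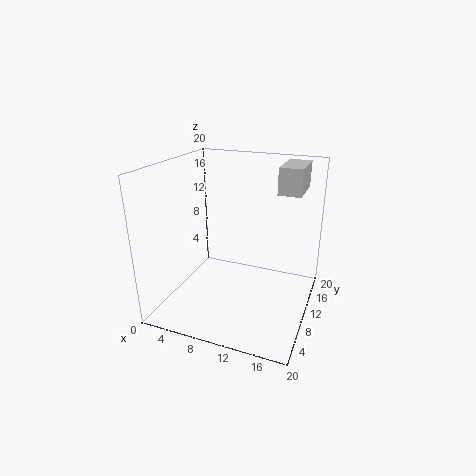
a = 14.5; b = 13; c = 15.75; q = 6.5; t = 3.75; col = 'lightgray'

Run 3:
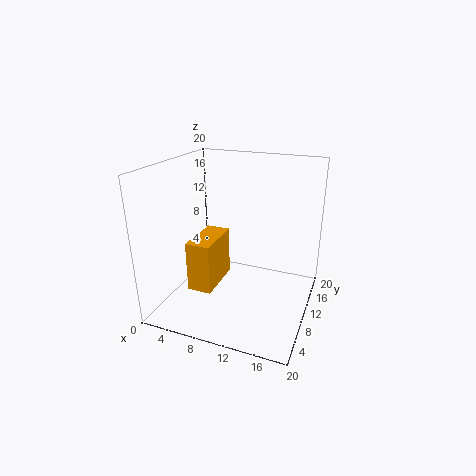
a = 5; b = 4.25; c = 4; q = 6.75; t = 6.75; col = 'orange'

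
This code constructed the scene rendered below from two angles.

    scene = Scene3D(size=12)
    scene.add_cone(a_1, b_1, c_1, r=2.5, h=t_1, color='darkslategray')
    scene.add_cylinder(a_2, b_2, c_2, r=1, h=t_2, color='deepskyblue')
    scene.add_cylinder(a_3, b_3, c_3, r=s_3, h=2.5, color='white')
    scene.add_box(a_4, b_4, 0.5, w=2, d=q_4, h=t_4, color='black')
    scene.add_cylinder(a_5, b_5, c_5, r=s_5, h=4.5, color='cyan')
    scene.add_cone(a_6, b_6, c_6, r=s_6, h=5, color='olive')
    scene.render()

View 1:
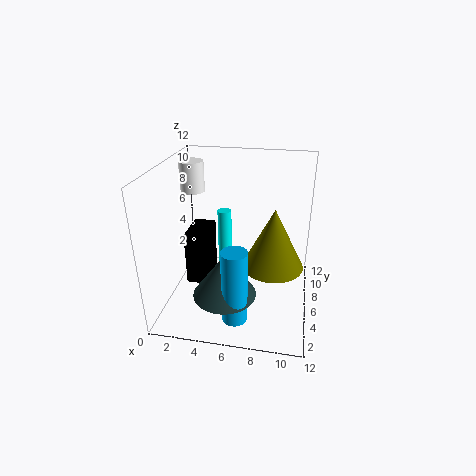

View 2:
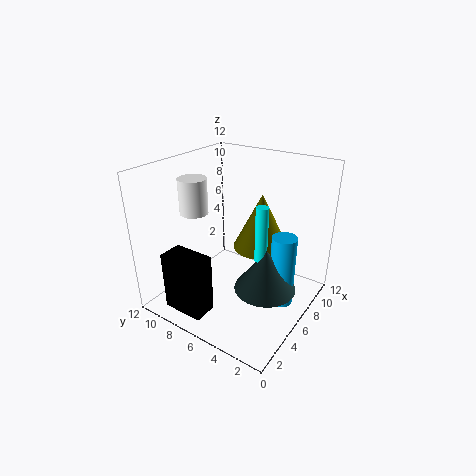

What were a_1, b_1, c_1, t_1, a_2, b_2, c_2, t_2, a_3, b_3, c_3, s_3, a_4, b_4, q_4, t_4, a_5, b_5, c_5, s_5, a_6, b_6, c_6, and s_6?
a_1 = 5.5, b_1 = 3, c_1 = 2.5, t_1 = 3.5, a_2 = 6.5, b_2 = 2, c_2 = 1, t_2 = 6, a_3 = 2, b_3 = 7, c_3 = 9.5, s_3 = 1, a_4 = 1, b_4 = 6.5, q_4 = 3.5, t_4 = 5, a_5 = 5.5, b_5 = 3.5, c_5 = 5, s_5 = 0.5, a_6 = 9, b_6 = 5.5, c_6 = 4, s_6 = 2.5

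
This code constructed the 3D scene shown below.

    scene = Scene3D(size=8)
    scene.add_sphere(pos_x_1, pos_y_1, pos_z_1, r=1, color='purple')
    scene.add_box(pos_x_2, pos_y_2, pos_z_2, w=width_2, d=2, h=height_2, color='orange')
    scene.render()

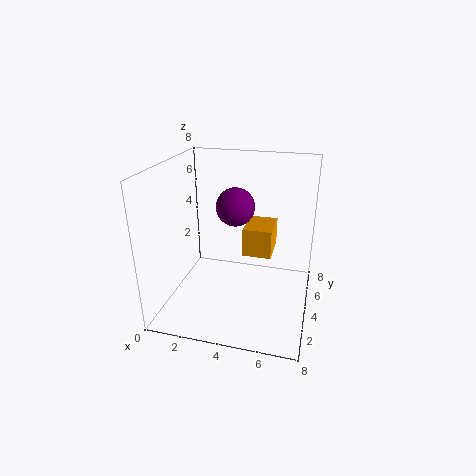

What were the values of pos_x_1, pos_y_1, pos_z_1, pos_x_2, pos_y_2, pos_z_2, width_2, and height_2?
pos_x_1 = 4, pos_y_1 = 3.5, pos_z_1 = 6, pos_x_2 = 4.5, pos_y_2 = 3, pos_z_2 = 3.5, width_2 = 1.5, height_2 = 1.5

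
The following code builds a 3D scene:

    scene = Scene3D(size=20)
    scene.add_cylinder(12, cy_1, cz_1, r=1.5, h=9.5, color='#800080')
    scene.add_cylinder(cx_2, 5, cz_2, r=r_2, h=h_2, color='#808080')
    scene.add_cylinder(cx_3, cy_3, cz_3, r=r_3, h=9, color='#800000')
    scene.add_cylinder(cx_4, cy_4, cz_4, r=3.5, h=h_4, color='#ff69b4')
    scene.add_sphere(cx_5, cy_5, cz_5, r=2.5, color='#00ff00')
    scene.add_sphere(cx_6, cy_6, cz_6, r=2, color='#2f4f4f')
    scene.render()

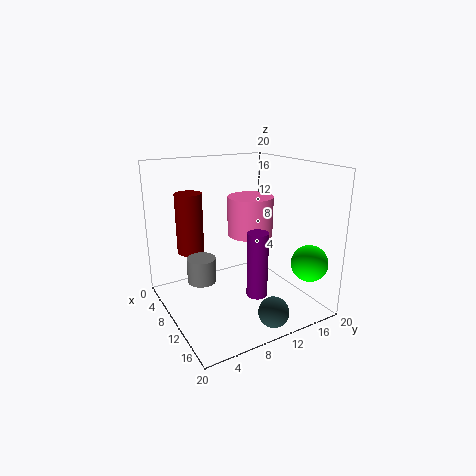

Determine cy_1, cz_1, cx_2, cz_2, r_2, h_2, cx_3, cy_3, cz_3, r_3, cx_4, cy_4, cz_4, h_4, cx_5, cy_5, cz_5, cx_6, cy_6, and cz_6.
cy_1 = 12; cz_1 = 1.5; cx_2 = 8.5; cz_2 = 4; r_2 = 2; h_2 = 3.5; cx_3 = 3.5; cy_3 = 5.5; cz_3 = 6.5; r_3 = 2; cx_4 = 6; cy_4 = 14.5; cz_4 = 8.5; h_4 = 6; cx_5 = 16.5; cy_5 = 17.5; cz_5 = 7; cx_6 = 17.5; cy_6 = 11; cz_6 = 2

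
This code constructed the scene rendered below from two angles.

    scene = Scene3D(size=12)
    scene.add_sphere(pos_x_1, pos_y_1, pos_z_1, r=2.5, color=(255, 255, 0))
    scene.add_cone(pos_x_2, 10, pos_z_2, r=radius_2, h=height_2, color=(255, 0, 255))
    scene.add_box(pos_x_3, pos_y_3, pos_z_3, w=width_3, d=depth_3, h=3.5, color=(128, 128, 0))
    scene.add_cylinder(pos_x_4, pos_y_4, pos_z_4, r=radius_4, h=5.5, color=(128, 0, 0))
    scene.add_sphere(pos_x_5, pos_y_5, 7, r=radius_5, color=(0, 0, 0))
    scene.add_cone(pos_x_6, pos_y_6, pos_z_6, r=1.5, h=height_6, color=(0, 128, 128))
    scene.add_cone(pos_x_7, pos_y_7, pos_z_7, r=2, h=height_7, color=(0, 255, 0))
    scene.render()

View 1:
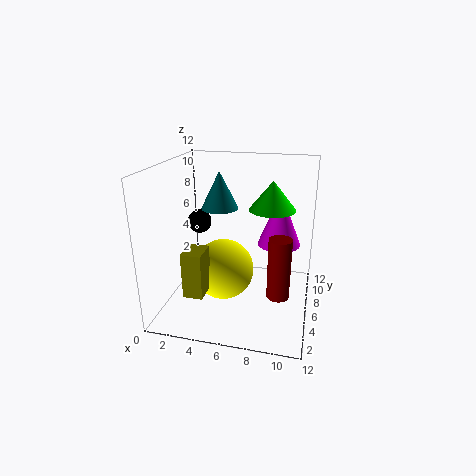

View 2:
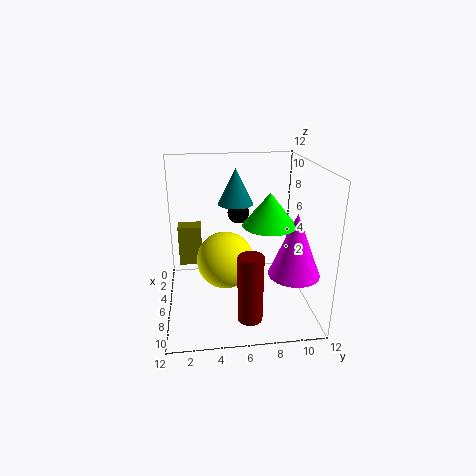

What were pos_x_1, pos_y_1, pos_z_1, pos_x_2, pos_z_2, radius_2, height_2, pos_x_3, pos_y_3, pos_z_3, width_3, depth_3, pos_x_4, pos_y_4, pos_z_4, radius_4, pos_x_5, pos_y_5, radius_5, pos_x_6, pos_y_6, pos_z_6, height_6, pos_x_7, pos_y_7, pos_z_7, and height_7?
pos_x_1 = 5; pos_y_1 = 5; pos_z_1 = 3.5; pos_x_2 = 9; pos_z_2 = 4; radius_2 = 2; height_2 = 5; pos_x_3 = 3; pos_y_3 = 1; pos_z_3 = 3; width_3 = 1.5; depth_3 = 2; pos_x_4 = 9.5; pos_y_4 = 6.5; pos_z_4 = 0.5; radius_4 = 1; pos_x_5 = 2.5; pos_y_5 = 6.5; radius_5 = 1; pos_x_6 = 4.5; pos_y_6 = 6; pos_z_6 = 8.5; height_6 = 3; pos_x_7 = 8.5; pos_y_7 = 8; pos_z_7 = 8; height_7 = 2.5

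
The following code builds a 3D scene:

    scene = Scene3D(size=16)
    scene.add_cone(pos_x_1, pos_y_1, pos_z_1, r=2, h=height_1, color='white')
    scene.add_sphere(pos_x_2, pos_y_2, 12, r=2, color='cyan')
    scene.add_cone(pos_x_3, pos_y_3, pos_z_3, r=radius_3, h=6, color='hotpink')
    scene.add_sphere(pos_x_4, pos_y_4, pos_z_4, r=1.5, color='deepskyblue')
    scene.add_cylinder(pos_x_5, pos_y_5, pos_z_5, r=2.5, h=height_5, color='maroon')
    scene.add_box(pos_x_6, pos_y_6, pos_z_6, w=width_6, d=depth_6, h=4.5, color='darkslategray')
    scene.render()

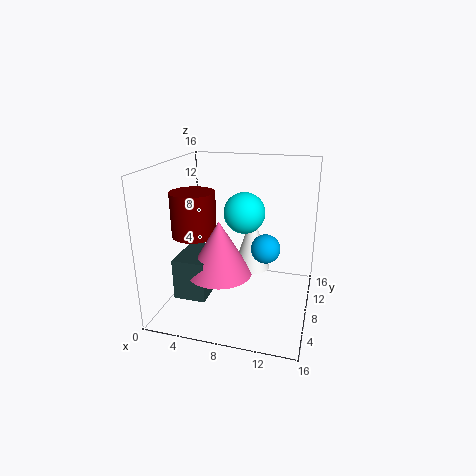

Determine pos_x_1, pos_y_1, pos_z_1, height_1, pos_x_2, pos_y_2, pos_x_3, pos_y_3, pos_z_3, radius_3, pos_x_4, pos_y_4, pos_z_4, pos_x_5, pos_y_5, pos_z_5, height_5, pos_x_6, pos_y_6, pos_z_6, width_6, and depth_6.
pos_x_1 = 9.5; pos_y_1 = 8.5; pos_z_1 = 4.5; height_1 = 6.5; pos_x_2 = 9.5; pos_y_2 = 5; pos_x_3 = 6.5; pos_y_3 = 6; pos_z_3 = 4.5; radius_3 = 3.5; pos_x_4 = 11.5; pos_y_4 = 6; pos_z_4 = 8; pos_x_5 = 3; pos_y_5 = 7.5; pos_z_5 = 8; height_5 = 5; pos_x_6 = 2; pos_y_6 = 3.5; pos_z_6 = 2; width_6 = 3.5; depth_6 = 5.5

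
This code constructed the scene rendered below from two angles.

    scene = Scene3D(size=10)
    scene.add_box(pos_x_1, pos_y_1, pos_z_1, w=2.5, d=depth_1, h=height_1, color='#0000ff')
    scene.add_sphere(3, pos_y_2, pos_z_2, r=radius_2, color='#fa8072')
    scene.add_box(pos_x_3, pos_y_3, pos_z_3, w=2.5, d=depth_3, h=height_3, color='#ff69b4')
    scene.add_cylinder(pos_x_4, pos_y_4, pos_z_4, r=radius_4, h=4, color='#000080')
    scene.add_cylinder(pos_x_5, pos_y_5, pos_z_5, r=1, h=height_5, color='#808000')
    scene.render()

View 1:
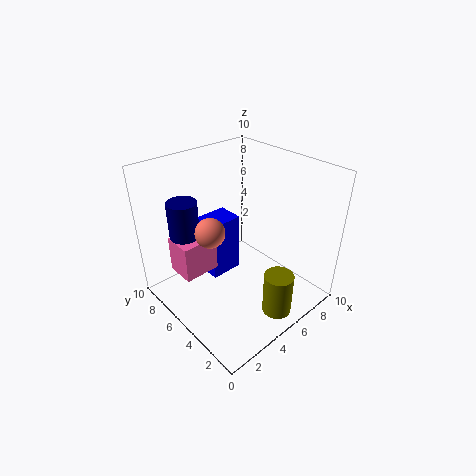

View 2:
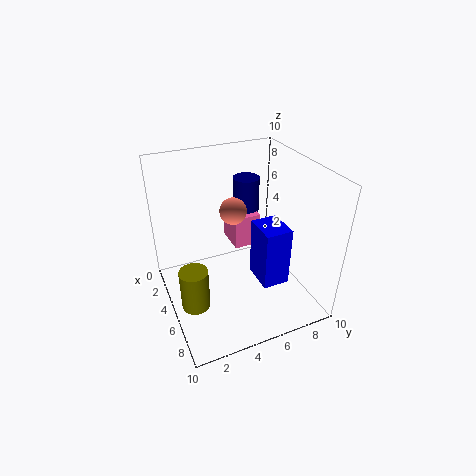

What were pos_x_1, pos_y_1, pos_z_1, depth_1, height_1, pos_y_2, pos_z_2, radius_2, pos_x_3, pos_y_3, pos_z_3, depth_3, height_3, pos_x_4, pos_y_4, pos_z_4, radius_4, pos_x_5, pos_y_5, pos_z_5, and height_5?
pos_x_1 = 4
pos_y_1 = 6.5
pos_z_1 = 1
depth_1 = 2
height_1 = 4.5
pos_y_2 = 5.5
pos_z_2 = 6
radius_2 = 1
pos_x_3 = 1
pos_y_3 = 5.5
pos_z_3 = 3
depth_3 = 2
height_3 = 2.5
pos_x_4 = 2
pos_y_4 = 7
pos_z_4 = 4
radius_4 = 1
pos_x_5 = 5.5
pos_y_5 = 1.5
pos_z_5 = 0.5
height_5 = 3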